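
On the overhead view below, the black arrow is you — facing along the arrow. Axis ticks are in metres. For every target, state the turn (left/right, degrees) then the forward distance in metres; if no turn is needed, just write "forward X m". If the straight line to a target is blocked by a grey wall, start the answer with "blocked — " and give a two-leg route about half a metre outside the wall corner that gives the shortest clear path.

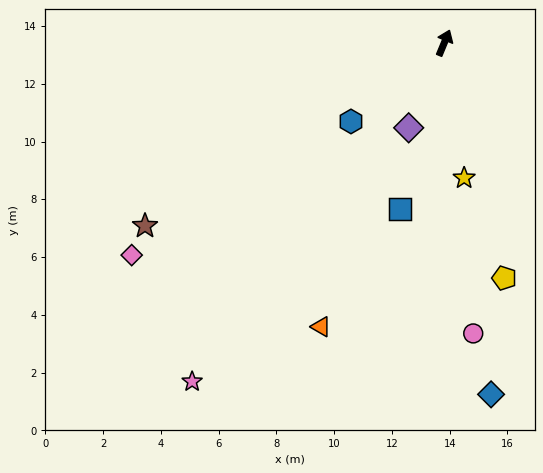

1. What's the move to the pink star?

turn left 166°, forward 14.6 m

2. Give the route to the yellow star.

turn right 149°, forward 4.7 m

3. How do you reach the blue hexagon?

turn left 153°, forward 4.2 m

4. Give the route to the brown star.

turn left 144°, forward 12.2 m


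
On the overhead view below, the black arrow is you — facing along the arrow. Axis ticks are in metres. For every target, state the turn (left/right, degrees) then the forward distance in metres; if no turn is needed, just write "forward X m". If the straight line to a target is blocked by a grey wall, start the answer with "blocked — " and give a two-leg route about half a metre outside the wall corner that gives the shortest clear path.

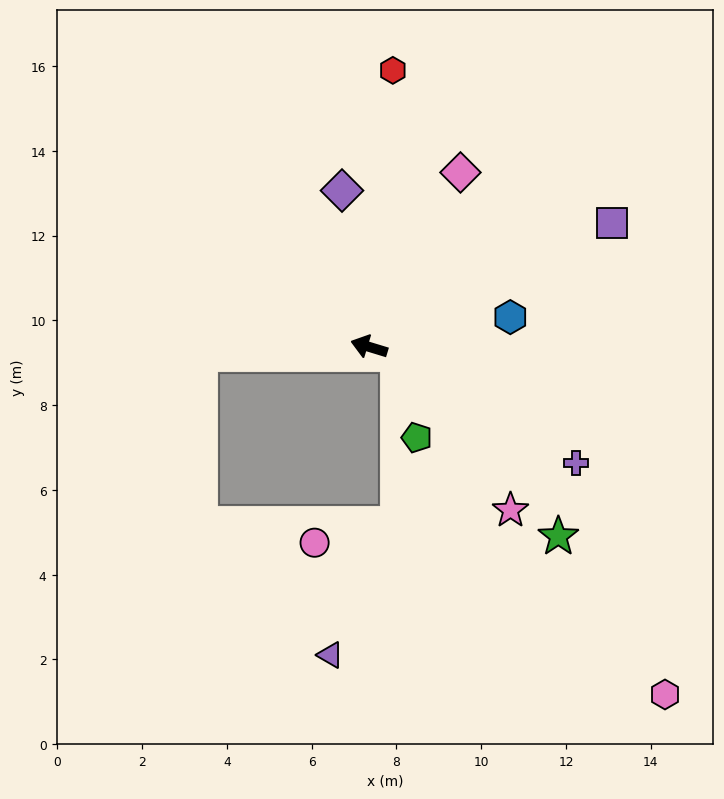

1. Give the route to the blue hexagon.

turn right 151°, forward 3.4 m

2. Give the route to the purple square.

turn right 136°, forward 6.4 m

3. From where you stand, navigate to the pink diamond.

turn right 101°, forward 4.6 m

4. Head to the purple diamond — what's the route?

turn right 63°, forward 3.7 m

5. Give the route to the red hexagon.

turn right 78°, forward 6.5 m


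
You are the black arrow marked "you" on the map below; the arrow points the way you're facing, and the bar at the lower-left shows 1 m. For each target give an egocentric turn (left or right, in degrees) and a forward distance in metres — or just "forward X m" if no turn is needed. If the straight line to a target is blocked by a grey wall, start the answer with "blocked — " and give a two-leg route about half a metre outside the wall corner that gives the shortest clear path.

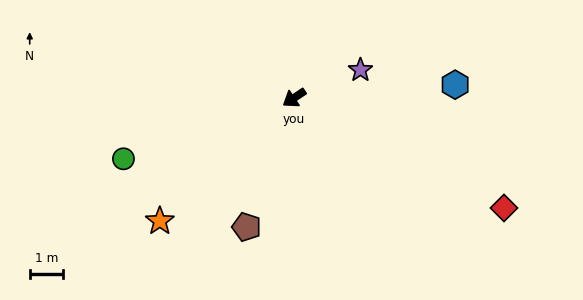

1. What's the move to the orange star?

turn left 9°, forward 5.5 m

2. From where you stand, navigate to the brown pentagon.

turn left 36°, forward 4.1 m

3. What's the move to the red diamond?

turn left 118°, forward 7.1 m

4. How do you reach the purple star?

turn left 169°, forward 2.2 m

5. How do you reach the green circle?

turn right 14°, forward 5.4 m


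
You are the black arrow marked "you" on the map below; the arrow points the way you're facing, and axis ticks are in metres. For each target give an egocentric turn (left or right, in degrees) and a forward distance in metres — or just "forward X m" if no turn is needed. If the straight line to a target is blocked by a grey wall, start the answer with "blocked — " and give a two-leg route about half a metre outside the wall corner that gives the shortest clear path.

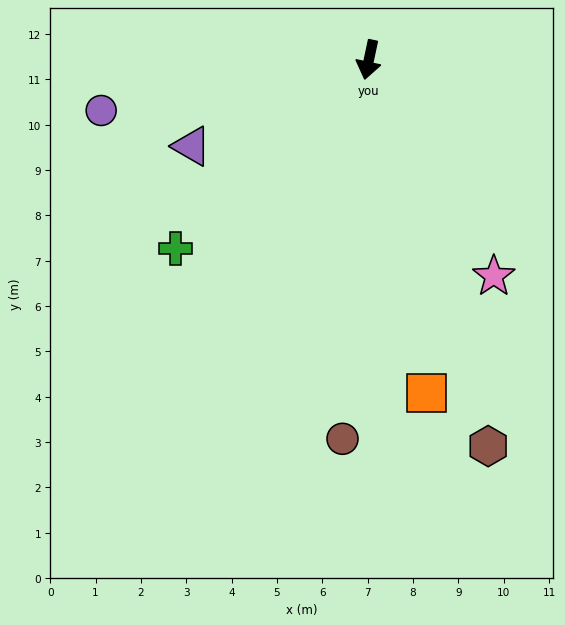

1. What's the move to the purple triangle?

turn right 52°, forward 4.3 m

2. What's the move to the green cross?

turn right 34°, forward 6.0 m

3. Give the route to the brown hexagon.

turn left 29°, forward 8.9 m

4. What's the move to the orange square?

turn left 22°, forward 7.5 m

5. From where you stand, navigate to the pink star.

turn left 42°, forward 5.5 m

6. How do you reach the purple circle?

turn right 67°, forward 6.0 m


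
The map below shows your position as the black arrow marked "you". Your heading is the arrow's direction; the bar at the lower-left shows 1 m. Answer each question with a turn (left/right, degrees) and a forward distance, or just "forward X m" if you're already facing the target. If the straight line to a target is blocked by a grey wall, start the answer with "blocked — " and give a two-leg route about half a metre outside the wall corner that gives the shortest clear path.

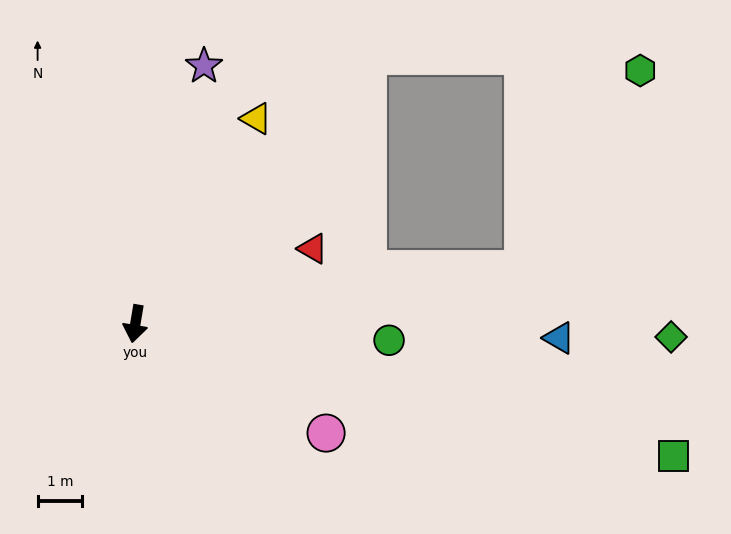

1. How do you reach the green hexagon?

blocked — turn left 108°, forward 8.8 m, then turn left 51°, forward 5.2 m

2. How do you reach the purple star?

turn left 175°, forward 6.0 m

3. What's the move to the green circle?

turn left 96°, forward 5.7 m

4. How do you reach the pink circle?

turn left 70°, forward 5.0 m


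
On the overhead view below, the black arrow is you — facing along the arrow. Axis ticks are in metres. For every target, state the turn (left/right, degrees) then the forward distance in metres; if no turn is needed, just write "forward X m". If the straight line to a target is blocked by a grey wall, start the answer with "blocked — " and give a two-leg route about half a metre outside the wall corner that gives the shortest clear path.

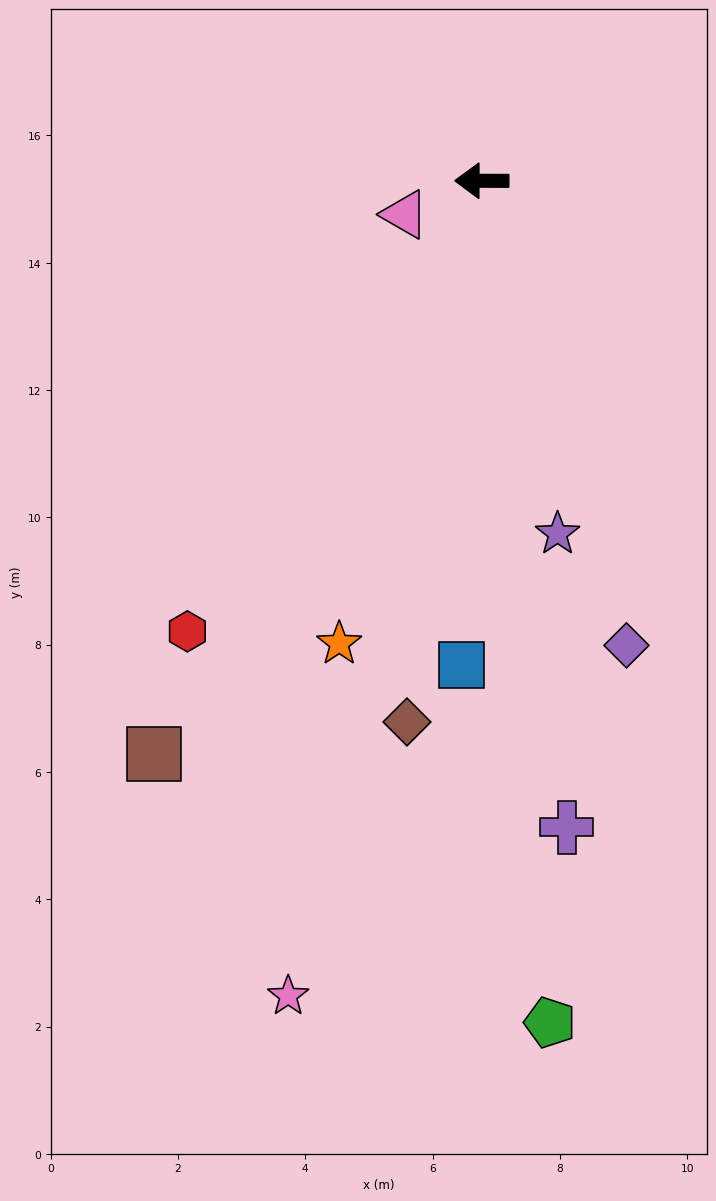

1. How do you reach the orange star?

turn left 73°, forward 7.6 m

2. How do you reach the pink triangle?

turn left 24°, forward 1.3 m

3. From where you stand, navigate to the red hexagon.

turn left 57°, forward 8.5 m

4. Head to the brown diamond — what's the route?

turn left 82°, forward 8.6 m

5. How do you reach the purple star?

turn left 102°, forward 5.7 m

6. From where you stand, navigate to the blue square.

turn left 88°, forward 7.6 m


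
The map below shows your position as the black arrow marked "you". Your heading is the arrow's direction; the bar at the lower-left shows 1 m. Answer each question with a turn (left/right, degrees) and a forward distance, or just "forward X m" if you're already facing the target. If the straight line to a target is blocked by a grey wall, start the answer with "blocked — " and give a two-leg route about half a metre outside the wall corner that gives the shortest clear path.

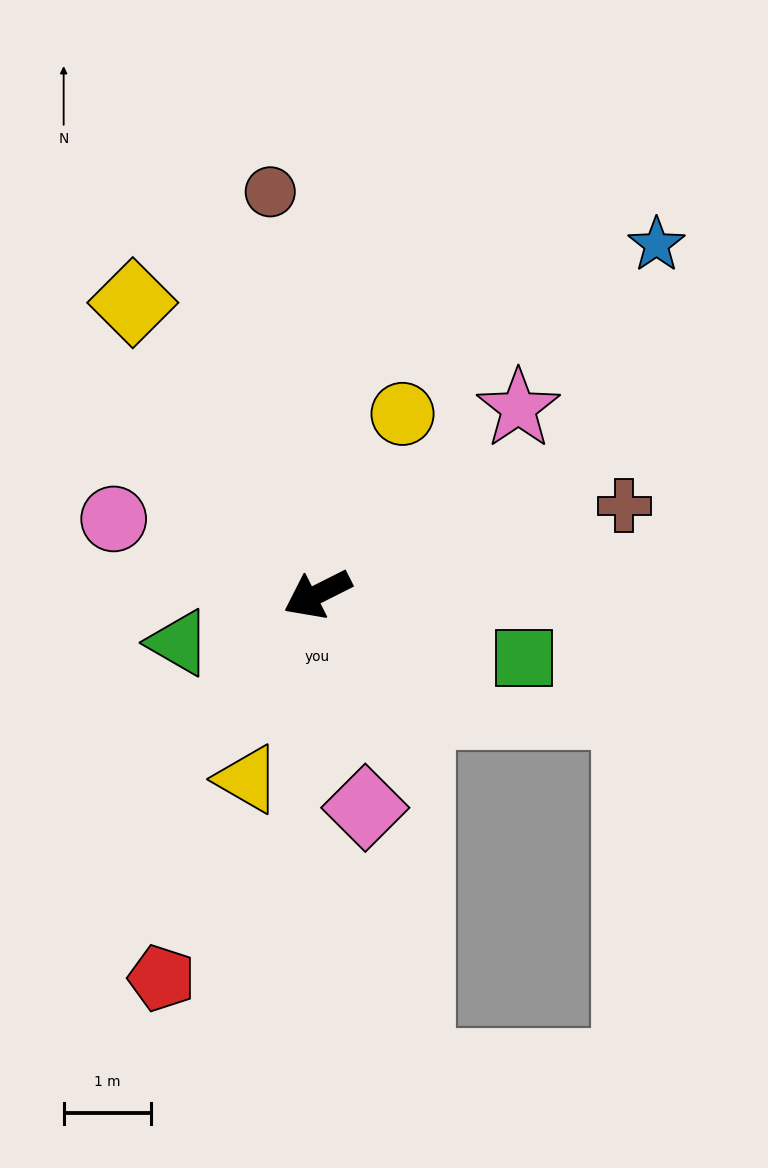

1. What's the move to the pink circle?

turn right 47°, forward 2.5 m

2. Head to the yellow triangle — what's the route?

turn left 43°, forward 2.3 m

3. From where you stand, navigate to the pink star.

turn right 164°, forward 3.1 m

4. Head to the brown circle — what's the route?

turn right 110°, forward 4.6 m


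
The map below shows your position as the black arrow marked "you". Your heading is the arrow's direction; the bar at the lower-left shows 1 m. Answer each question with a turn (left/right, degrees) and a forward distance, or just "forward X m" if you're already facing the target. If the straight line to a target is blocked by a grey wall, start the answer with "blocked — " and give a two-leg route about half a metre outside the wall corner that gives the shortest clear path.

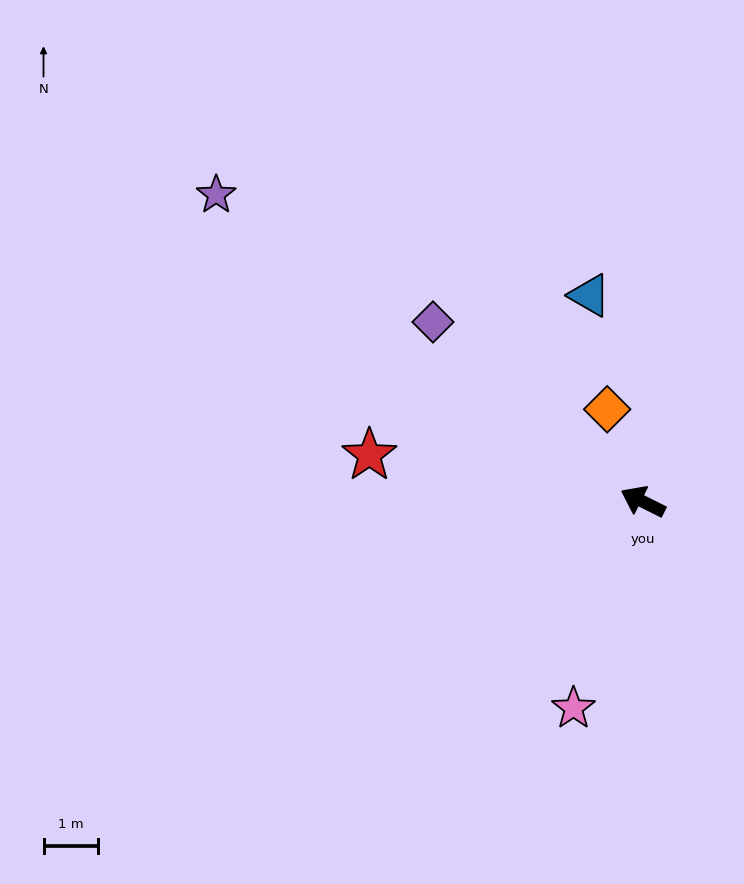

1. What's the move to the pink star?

turn left 98°, forward 4.0 m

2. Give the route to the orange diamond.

turn right 42°, forward 1.8 m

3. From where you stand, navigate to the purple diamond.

turn right 14°, forward 5.0 m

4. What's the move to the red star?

turn left 17°, forward 5.1 m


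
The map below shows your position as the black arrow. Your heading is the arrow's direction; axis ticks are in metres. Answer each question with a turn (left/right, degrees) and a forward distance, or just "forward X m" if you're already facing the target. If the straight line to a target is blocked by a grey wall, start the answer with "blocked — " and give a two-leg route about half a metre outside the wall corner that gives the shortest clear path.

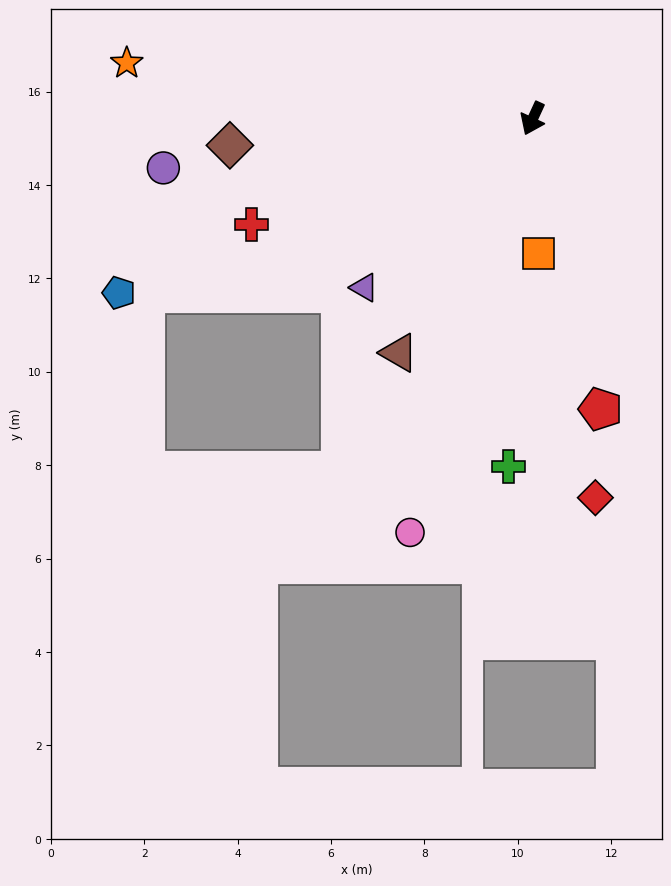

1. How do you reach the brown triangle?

turn right 5°, forward 5.8 m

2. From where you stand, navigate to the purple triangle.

turn right 20°, forward 5.1 m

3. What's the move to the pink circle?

turn left 8°, forward 9.2 m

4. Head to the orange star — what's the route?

turn right 73°, forward 8.8 m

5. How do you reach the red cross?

turn right 45°, forward 6.4 m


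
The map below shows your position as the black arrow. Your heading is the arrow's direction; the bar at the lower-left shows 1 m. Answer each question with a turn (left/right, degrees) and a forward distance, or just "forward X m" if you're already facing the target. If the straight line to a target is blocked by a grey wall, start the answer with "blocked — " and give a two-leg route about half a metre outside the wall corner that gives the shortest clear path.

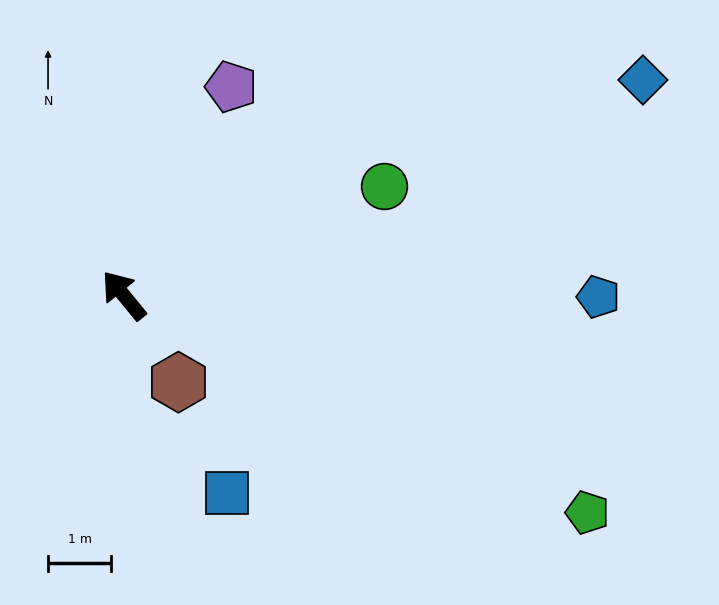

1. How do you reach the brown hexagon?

turn left 173°, forward 1.6 m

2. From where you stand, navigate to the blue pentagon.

turn right 129°, forward 7.5 m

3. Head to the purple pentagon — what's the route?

turn right 67°, forward 3.7 m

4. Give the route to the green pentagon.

turn right 154°, forward 8.1 m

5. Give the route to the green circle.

turn right 107°, forward 4.5 m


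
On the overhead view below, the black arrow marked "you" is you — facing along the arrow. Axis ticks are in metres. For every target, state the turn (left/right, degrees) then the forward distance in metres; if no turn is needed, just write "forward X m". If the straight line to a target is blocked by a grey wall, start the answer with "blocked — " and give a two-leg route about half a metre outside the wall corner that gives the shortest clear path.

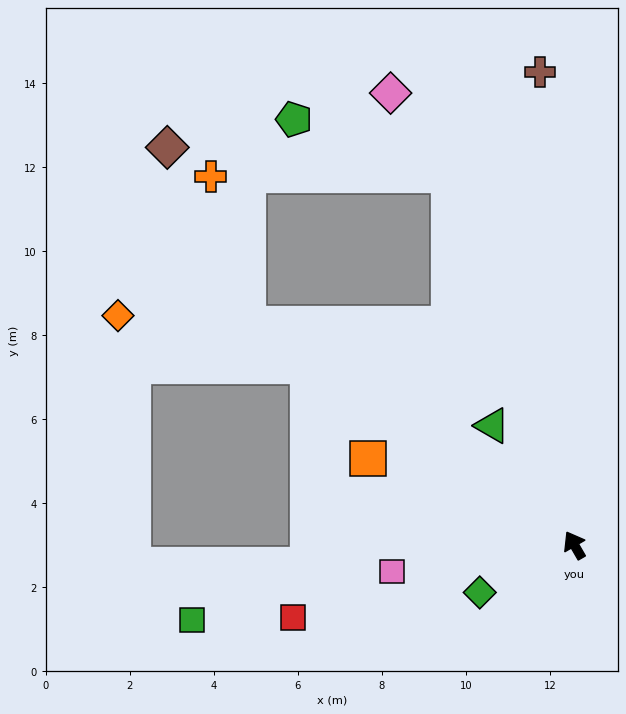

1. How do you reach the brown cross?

turn right 26°, forward 11.3 m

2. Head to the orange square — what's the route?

turn left 37°, forward 5.3 m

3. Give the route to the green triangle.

turn left 4°, forward 3.5 m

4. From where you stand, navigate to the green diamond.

turn left 86°, forward 2.5 m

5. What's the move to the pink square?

turn left 68°, forward 4.4 m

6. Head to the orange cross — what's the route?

blocked — turn left 26°, forward 9.4 m, then turn right 42°, forward 3.6 m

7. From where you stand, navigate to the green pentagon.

blocked — turn right 11°, forward 9.3 m, then turn left 51°, forward 3.9 m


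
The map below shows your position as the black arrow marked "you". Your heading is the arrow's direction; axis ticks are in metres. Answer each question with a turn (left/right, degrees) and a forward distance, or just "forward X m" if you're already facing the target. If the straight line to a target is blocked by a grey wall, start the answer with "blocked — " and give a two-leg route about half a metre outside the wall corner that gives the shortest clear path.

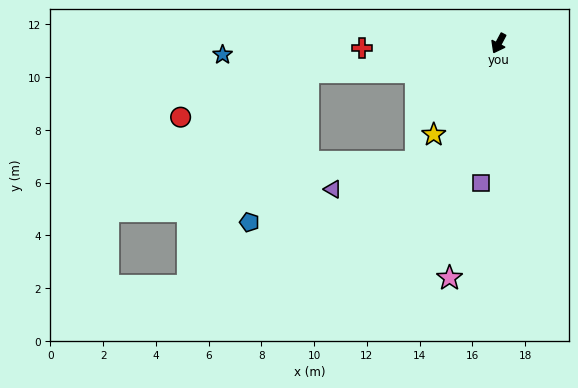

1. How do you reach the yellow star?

turn right 7°, forward 4.2 m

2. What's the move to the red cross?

turn right 60°, forward 5.2 m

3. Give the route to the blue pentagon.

blocked — turn right 53°, forward 7.3 m, then turn left 60°, forward 6.1 m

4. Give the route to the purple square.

turn left 21°, forward 5.4 m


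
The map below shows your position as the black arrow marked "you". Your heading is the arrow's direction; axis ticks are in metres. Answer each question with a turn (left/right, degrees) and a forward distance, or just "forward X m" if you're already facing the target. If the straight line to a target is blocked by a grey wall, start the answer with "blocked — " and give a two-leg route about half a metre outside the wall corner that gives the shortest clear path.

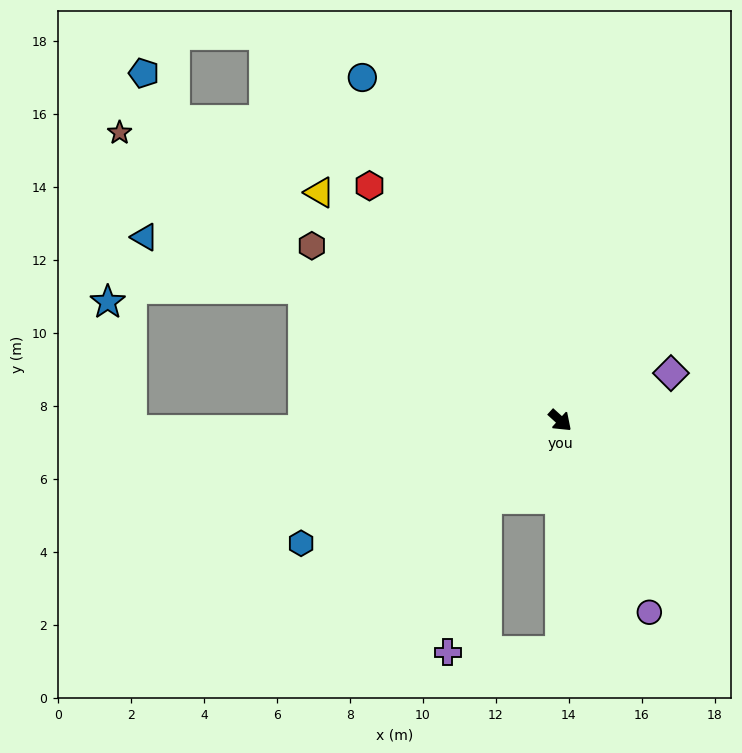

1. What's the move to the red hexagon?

turn left 171°, forward 8.3 m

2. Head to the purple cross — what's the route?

blocked — turn right 91°, forward 2.9 m, then turn left 29°, forward 4.3 m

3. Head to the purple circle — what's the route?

turn right 23°, forward 5.8 m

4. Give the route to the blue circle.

turn left 162°, forward 10.9 m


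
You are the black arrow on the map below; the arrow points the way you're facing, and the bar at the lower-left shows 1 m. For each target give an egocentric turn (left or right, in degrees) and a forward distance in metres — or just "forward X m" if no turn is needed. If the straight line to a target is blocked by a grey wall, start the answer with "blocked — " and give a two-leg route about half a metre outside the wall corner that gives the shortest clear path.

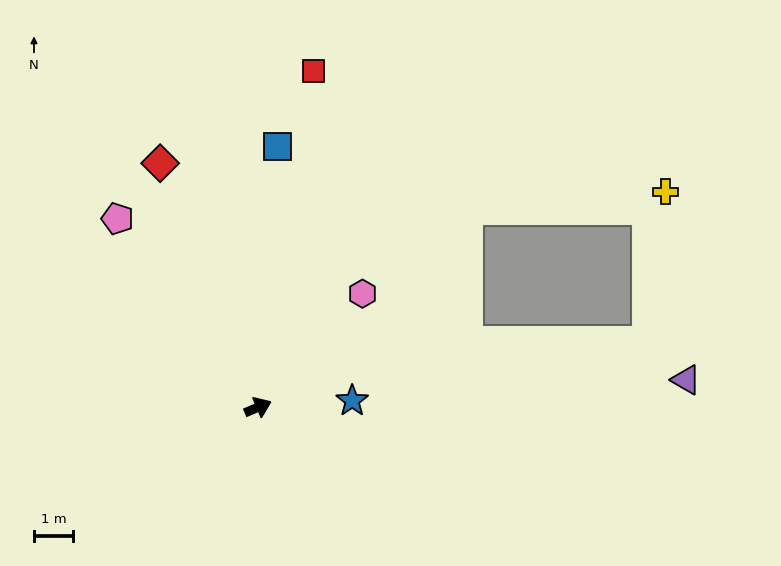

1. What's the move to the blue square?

turn left 63°, forward 6.7 m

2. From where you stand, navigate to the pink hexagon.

turn left 24°, forward 4.0 m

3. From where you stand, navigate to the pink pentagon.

turn left 104°, forward 6.0 m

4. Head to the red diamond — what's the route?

turn left 89°, forward 6.7 m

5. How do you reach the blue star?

turn right 19°, forward 2.4 m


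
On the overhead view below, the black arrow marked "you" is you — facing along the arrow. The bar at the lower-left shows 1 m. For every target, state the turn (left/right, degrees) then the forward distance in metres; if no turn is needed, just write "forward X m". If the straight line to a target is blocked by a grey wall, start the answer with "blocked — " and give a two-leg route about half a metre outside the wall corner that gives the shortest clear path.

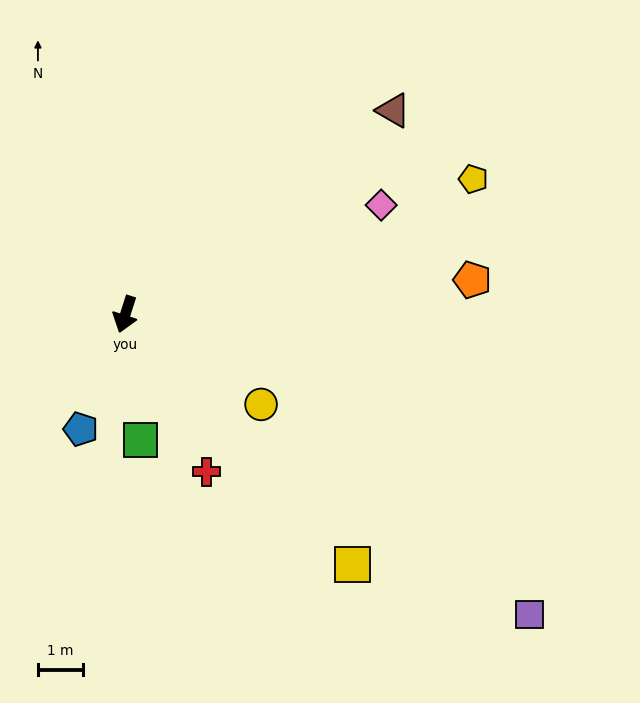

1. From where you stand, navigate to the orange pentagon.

turn left 113°, forward 7.8 m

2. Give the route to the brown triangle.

turn left 145°, forward 7.5 m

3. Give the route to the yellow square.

turn left 60°, forward 7.5 m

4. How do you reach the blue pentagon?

turn right 3°, forward 2.7 m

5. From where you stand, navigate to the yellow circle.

turn left 74°, forward 3.6 m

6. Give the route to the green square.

turn left 25°, forward 2.8 m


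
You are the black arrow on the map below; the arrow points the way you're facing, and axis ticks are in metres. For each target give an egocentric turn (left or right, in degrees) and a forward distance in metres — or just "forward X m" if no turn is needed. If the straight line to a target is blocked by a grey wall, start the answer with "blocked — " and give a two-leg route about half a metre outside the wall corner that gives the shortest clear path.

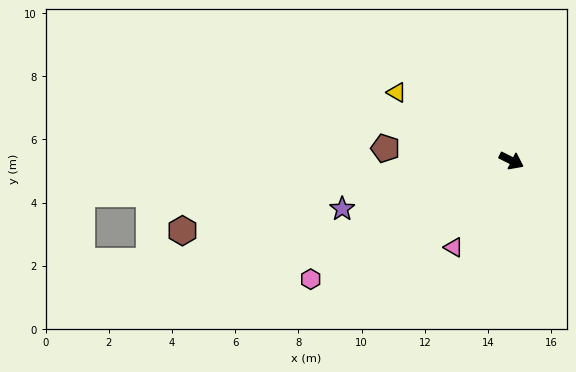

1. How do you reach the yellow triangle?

turn left 176°, forward 4.2 m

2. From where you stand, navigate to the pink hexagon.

turn right 123°, forward 7.4 m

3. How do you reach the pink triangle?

turn right 97°, forward 3.3 m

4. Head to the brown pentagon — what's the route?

turn right 159°, forward 4.0 m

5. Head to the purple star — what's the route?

turn right 138°, forward 5.6 m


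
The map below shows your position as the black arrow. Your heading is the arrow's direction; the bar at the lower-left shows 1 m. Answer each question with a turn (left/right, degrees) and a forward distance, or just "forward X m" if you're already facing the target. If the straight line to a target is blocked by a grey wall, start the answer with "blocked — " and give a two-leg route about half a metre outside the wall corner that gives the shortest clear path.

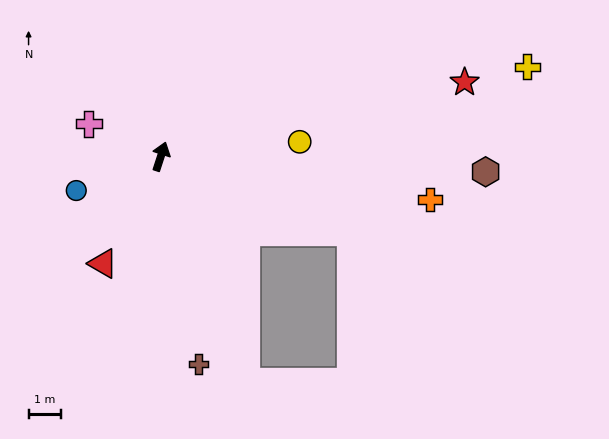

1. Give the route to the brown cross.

turn right 152°, forward 6.4 m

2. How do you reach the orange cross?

turn right 81°, forward 8.3 m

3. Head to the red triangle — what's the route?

turn left 170°, forward 3.7 m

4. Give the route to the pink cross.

turn left 84°, forward 2.4 m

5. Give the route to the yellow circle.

turn right 66°, forward 4.3 m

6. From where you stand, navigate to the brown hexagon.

turn right 75°, forward 9.9 m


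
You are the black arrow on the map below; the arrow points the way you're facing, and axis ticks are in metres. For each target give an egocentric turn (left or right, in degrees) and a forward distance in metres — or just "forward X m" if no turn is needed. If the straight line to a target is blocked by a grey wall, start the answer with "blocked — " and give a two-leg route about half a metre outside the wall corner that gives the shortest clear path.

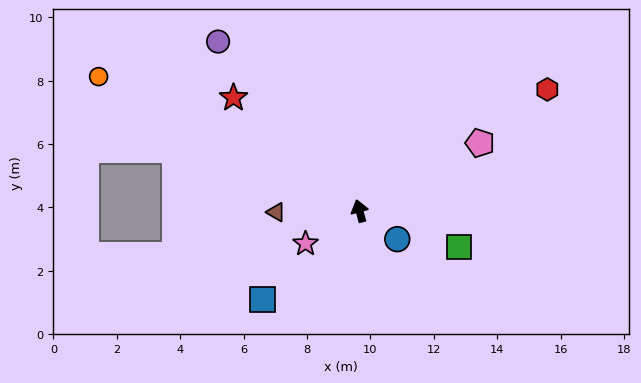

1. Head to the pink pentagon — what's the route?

turn right 76°, forward 4.4 m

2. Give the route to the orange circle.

turn left 48°, forward 9.3 m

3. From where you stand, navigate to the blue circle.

turn right 142°, forward 1.5 m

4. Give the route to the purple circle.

turn left 25°, forward 7.0 m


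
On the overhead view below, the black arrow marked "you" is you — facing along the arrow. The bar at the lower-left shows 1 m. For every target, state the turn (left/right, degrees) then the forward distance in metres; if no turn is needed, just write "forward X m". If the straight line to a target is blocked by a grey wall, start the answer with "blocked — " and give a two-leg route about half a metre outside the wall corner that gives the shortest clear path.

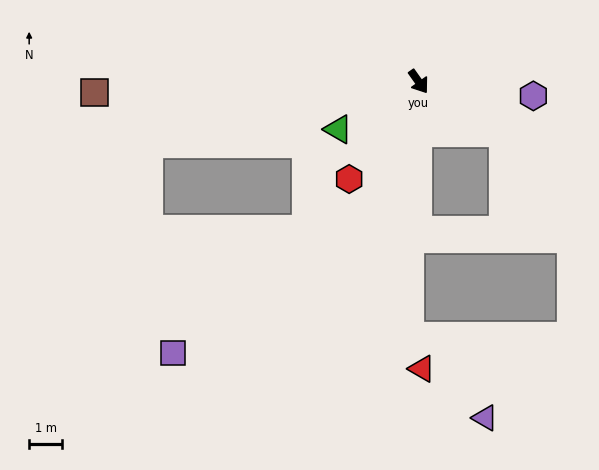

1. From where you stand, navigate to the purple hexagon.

turn left 48°, forward 3.5 m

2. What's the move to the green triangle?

turn right 95°, forward 2.8 m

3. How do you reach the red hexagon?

turn right 71°, forward 3.6 m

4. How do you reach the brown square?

turn right 123°, forward 9.8 m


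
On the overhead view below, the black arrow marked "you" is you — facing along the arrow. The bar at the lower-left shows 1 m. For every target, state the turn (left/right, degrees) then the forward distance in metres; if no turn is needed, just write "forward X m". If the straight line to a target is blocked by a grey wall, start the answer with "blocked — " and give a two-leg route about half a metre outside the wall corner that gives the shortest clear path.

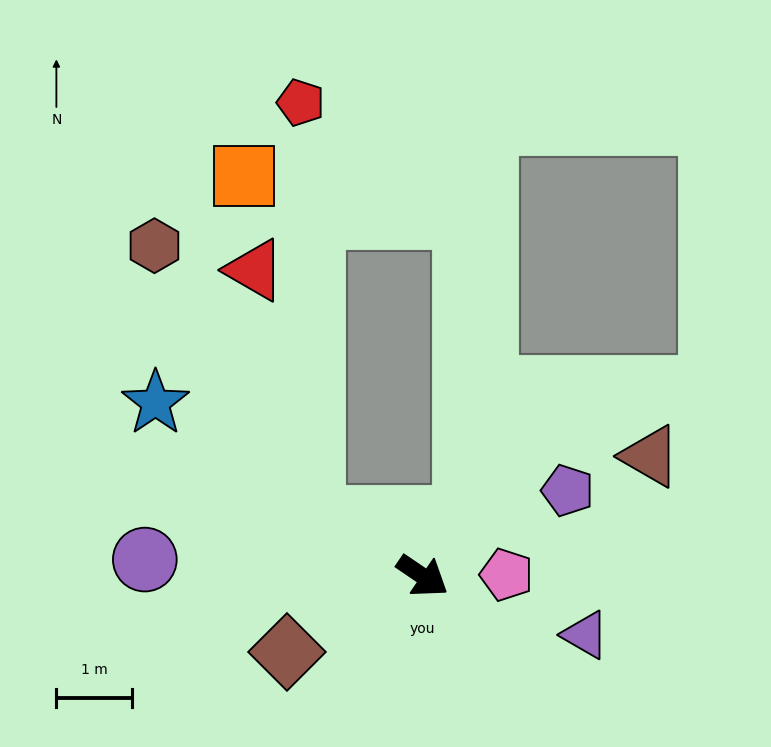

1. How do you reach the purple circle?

turn right 149°, forward 3.7 m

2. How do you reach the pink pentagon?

turn left 35°, forward 1.1 m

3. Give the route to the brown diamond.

turn right 117°, forward 2.1 m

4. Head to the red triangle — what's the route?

blocked — turn right 174°, forward 1.6 m, then turn right 49°, forward 3.4 m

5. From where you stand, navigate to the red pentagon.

blocked — turn right 174°, forward 1.6 m, then turn right 60°, forward 5.5 m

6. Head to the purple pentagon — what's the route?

turn left 65°, forward 2.2 m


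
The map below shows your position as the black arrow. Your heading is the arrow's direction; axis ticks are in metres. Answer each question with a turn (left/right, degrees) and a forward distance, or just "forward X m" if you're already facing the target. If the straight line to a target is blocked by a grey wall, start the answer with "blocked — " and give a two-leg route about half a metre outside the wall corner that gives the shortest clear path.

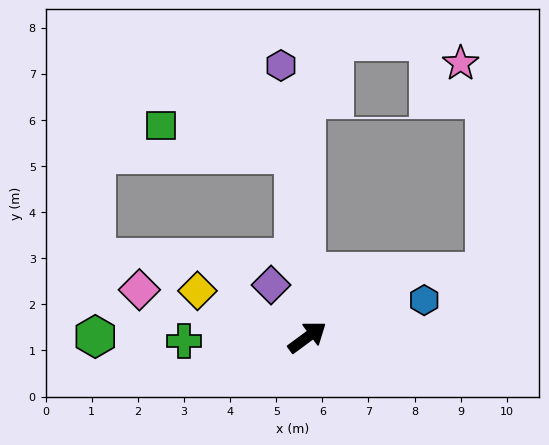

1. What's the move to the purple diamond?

turn left 88°, forward 1.4 m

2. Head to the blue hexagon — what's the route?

turn right 19°, forward 2.7 m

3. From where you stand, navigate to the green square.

blocked — turn left 58°, forward 4.0 m, then turn left 73°, forward 3.0 m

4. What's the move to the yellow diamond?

turn left 121°, forward 2.6 m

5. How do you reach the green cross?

turn left 145°, forward 2.7 m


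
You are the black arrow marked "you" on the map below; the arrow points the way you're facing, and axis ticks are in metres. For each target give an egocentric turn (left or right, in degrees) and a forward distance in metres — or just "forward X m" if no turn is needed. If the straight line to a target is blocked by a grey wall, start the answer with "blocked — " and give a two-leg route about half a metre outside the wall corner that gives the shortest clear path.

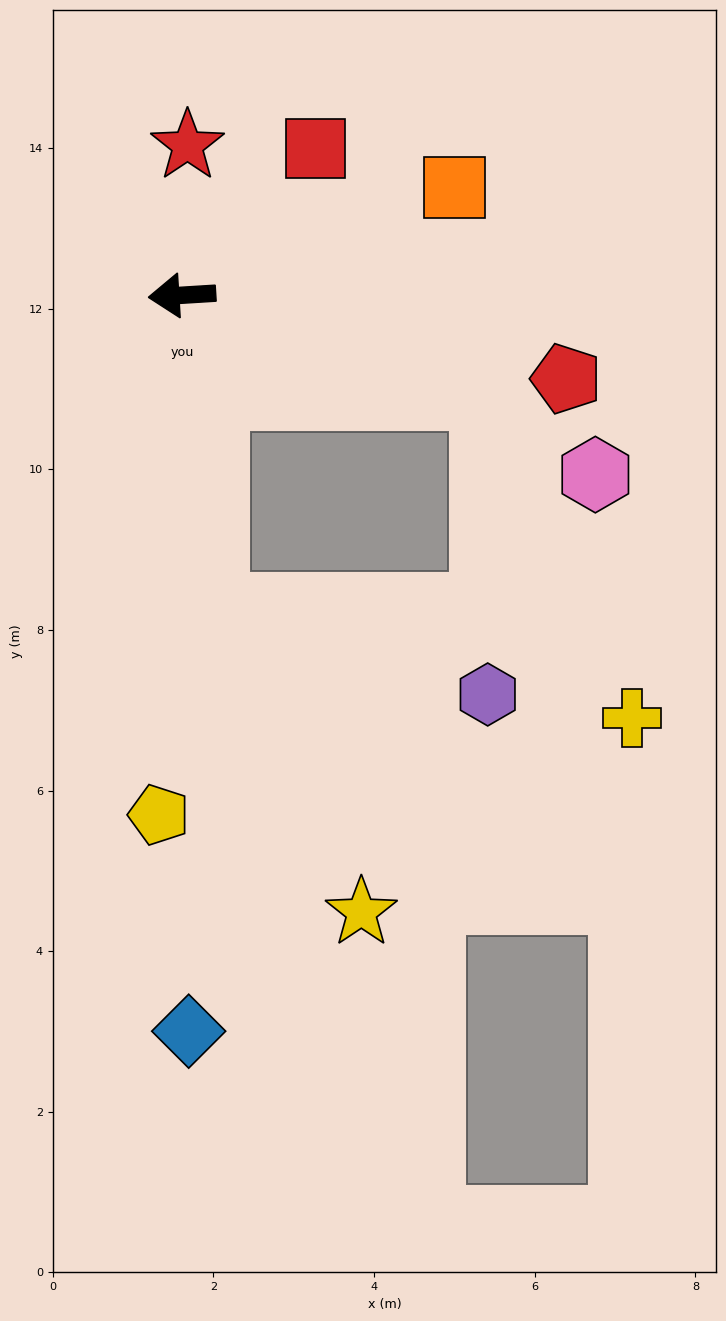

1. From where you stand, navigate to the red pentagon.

turn left 164°, forward 4.9 m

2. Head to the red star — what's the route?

turn right 96°, forward 1.9 m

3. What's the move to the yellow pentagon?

turn left 84°, forward 6.5 m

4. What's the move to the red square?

turn right 136°, forward 2.5 m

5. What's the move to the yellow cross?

blocked — turn left 158°, forward 4.0 m, then turn right 47°, forward 4.4 m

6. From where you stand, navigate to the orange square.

turn right 162°, forward 3.6 m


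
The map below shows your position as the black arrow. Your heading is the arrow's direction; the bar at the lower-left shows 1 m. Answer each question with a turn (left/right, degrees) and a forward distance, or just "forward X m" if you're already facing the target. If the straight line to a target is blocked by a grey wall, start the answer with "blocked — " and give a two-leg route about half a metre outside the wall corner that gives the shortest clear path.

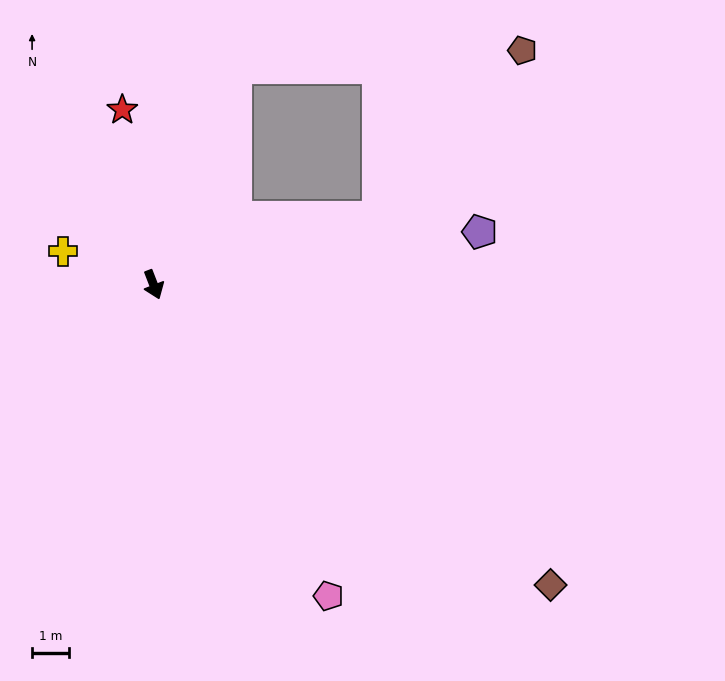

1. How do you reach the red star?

turn left 169°, forward 4.8 m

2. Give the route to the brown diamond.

turn left 32°, forward 13.4 m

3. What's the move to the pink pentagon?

turn left 8°, forward 9.6 m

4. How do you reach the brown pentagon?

blocked — turn left 86°, forward 6.3 m, then turn left 32°, forward 5.9 m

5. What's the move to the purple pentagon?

turn left 78°, forward 8.9 m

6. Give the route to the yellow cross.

turn right 131°, forward 2.6 m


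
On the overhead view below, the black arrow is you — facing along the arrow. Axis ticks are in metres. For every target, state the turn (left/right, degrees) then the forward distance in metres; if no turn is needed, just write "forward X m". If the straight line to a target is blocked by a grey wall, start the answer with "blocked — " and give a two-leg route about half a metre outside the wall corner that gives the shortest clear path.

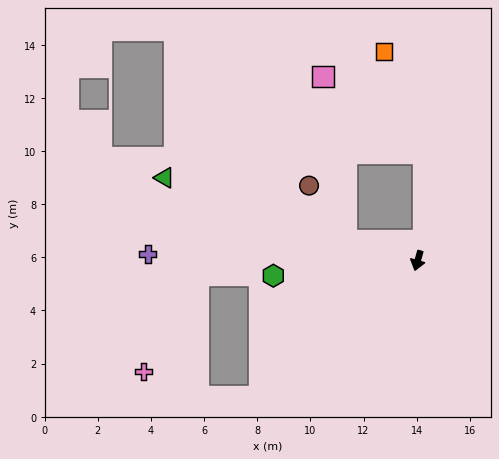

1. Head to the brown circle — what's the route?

blocked — turn right 90°, forward 2.8 m, then turn right 40°, forward 2.5 m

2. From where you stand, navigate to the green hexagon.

turn right 68°, forward 5.5 m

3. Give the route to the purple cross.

turn right 76°, forward 10.2 m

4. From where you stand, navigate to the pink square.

blocked — turn right 90°, forward 2.8 m, then turn right 66°, forward 6.2 m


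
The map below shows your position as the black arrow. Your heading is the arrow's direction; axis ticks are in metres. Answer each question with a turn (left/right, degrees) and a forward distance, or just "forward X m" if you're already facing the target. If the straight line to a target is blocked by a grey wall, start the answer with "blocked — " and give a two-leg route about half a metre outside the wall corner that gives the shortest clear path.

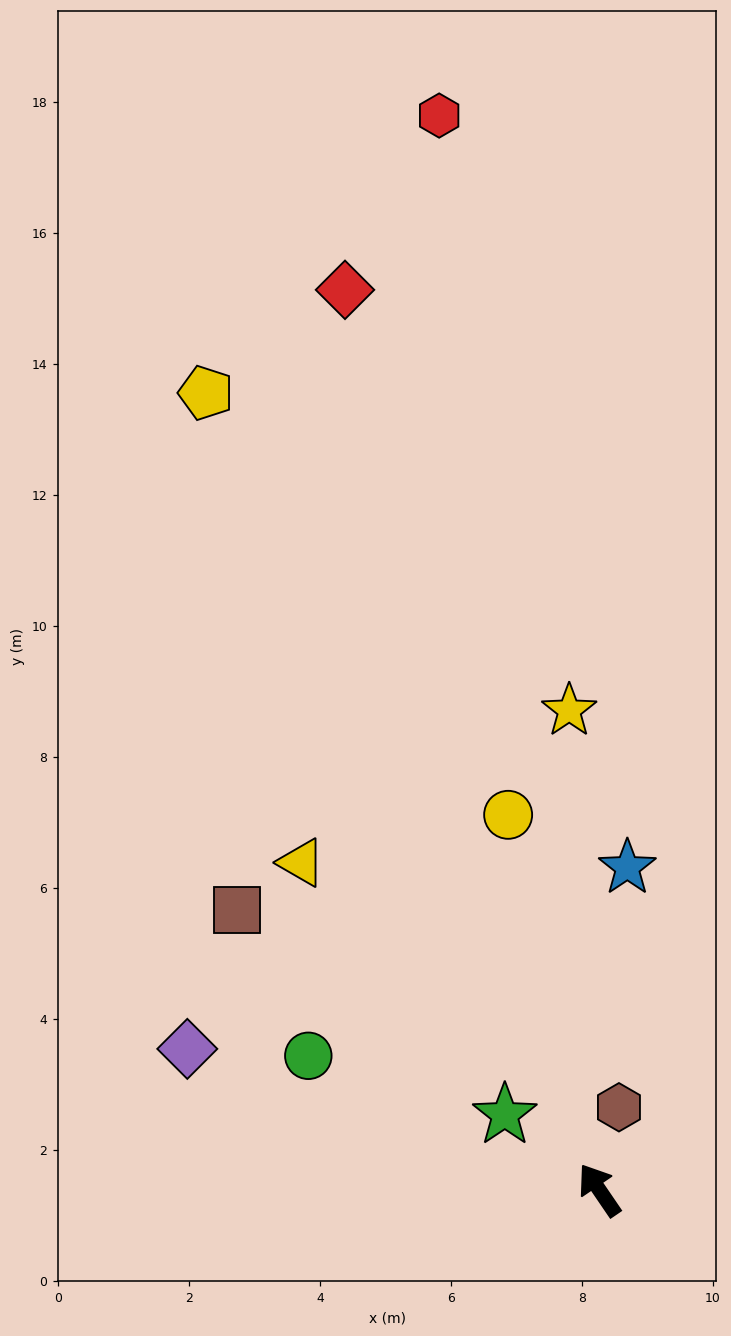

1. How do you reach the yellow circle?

turn right 21°, forward 5.9 m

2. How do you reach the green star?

turn left 17°, forward 1.8 m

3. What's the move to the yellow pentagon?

turn right 8°, forward 13.6 m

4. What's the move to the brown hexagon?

turn right 48°, forward 1.3 m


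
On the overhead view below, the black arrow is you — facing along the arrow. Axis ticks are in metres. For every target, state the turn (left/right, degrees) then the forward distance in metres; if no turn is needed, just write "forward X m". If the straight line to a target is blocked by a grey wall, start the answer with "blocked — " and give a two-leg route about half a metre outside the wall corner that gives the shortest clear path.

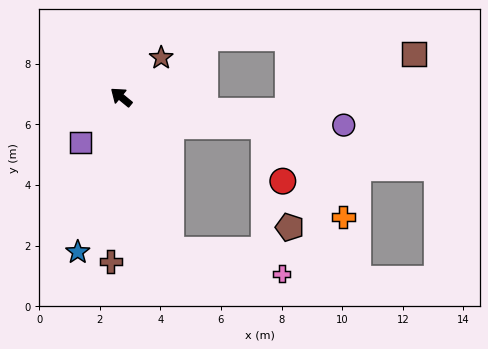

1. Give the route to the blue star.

turn left 114°, forward 5.3 m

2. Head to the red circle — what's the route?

blocked — turn right 152°, forward 4.8 m, then turn right 59°, forward 1.9 m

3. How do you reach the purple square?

turn left 88°, forward 2.0 m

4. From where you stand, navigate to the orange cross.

blocked — turn right 152°, forward 4.8 m, then turn right 37°, forward 4.0 m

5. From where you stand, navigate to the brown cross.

turn left 126°, forward 5.4 m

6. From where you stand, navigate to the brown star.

turn right 96°, forward 1.9 m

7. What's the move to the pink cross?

blocked — turn left 148°, forward 5.3 m, then turn left 59°, forward 3.7 m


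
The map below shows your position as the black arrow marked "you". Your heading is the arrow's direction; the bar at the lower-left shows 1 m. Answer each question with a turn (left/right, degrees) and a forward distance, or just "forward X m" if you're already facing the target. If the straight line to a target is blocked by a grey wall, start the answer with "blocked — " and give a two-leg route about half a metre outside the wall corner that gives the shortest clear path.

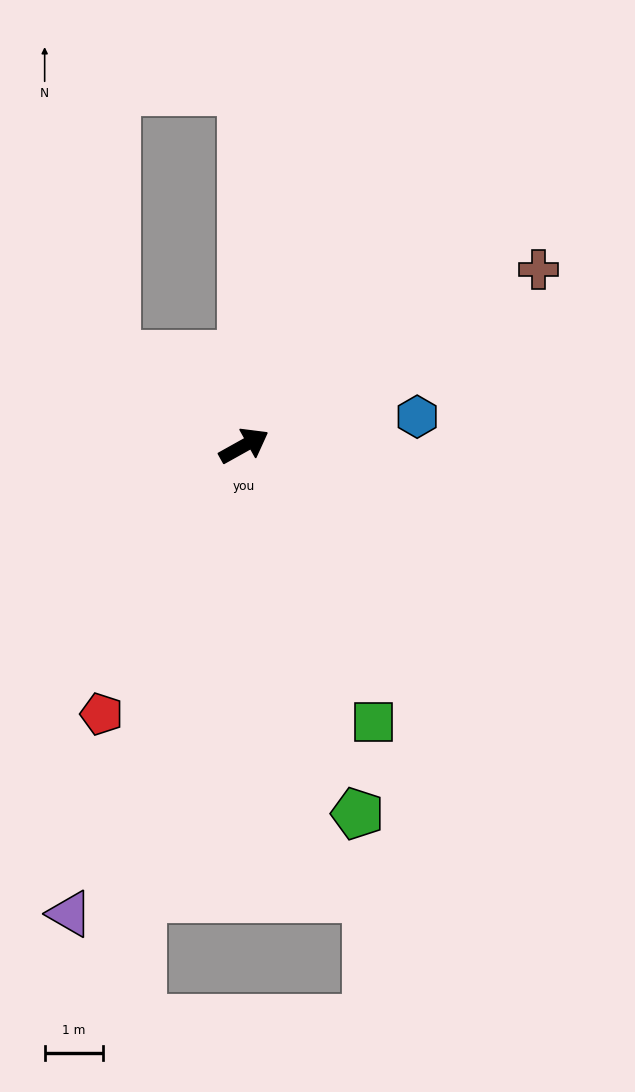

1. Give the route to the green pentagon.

turn right 102°, forward 6.6 m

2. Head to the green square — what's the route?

turn right 94°, forward 5.2 m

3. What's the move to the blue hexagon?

turn right 20°, forward 3.0 m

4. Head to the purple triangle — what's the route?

turn right 140°, forward 8.6 m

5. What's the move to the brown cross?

forward 5.9 m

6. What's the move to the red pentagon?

turn right 147°, forward 5.2 m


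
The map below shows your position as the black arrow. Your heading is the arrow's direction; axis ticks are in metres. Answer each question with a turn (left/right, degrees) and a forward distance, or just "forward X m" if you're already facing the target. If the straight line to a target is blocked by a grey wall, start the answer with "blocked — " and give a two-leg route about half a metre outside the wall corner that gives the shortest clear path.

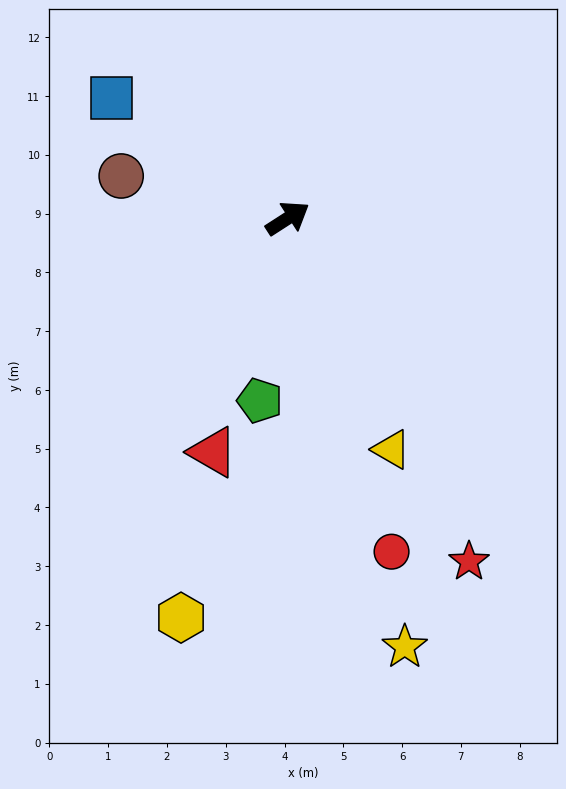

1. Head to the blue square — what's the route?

turn left 113°, forward 3.6 m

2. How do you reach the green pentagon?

turn right 131°, forward 3.1 m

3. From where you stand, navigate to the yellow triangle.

turn right 99°, forward 4.3 m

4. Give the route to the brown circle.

turn left 133°, forward 2.9 m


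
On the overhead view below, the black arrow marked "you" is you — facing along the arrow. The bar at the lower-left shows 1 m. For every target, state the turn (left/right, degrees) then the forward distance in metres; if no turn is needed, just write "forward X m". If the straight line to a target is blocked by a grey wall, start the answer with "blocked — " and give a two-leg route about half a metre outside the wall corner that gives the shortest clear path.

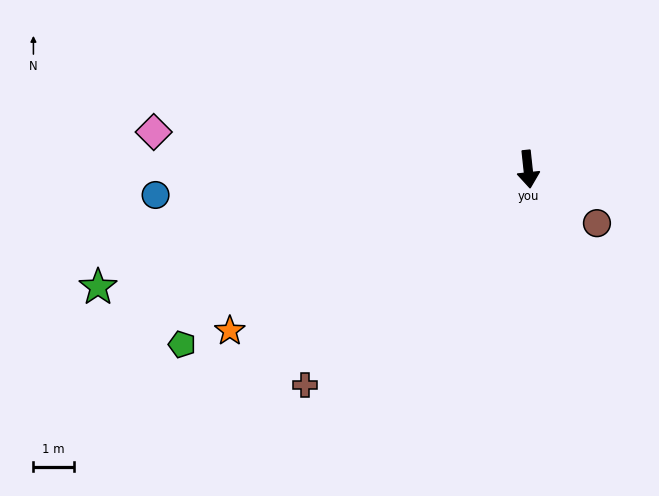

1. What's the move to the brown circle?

turn left 46°, forward 2.2 m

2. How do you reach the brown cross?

turn right 52°, forward 7.7 m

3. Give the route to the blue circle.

turn right 92°, forward 9.3 m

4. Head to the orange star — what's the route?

turn right 68°, forward 8.4 m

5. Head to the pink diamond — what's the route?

turn right 102°, forward 9.4 m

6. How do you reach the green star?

turn right 81°, forward 11.1 m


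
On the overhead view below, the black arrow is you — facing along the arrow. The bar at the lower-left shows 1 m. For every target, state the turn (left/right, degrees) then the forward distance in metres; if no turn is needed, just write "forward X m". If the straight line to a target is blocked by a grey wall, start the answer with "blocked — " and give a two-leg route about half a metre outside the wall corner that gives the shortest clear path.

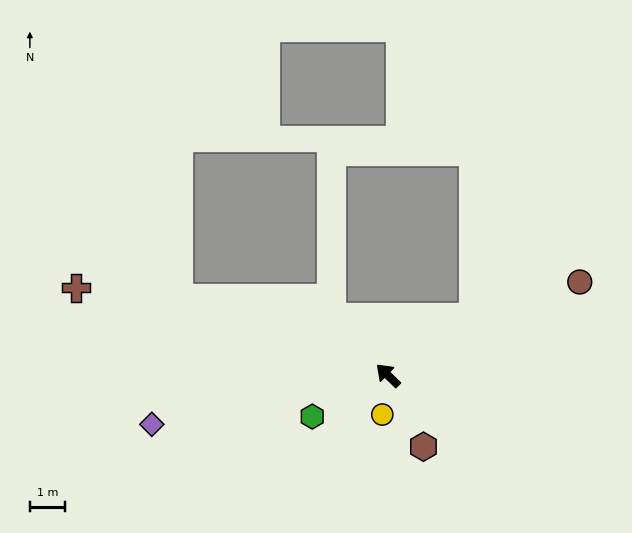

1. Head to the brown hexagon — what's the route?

turn left 161°, forward 2.3 m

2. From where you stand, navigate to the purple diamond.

turn left 56°, forward 6.9 m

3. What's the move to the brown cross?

turn left 28°, forward 9.3 m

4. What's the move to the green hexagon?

turn left 73°, forward 2.5 m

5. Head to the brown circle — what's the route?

turn right 110°, forward 6.1 m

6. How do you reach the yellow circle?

turn left 126°, forward 1.1 m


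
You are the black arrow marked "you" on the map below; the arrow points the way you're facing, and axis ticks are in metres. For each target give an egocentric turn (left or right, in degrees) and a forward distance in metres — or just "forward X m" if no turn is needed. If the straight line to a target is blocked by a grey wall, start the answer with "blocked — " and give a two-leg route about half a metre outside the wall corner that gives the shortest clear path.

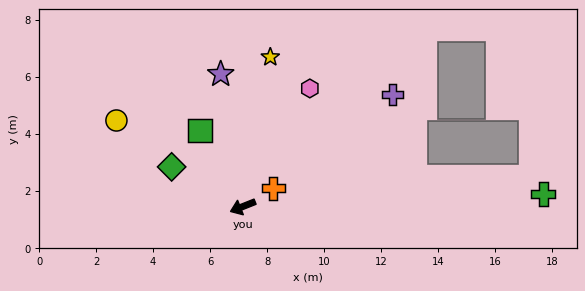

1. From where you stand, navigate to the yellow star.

turn right 122°, forward 5.3 m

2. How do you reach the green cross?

turn left 161°, forward 10.5 m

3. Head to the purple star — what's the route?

turn right 102°, forward 4.7 m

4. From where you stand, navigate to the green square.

turn right 82°, forward 3.1 m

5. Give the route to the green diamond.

turn right 51°, forward 2.9 m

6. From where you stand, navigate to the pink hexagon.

turn right 141°, forward 4.8 m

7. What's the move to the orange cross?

turn right 171°, forward 1.2 m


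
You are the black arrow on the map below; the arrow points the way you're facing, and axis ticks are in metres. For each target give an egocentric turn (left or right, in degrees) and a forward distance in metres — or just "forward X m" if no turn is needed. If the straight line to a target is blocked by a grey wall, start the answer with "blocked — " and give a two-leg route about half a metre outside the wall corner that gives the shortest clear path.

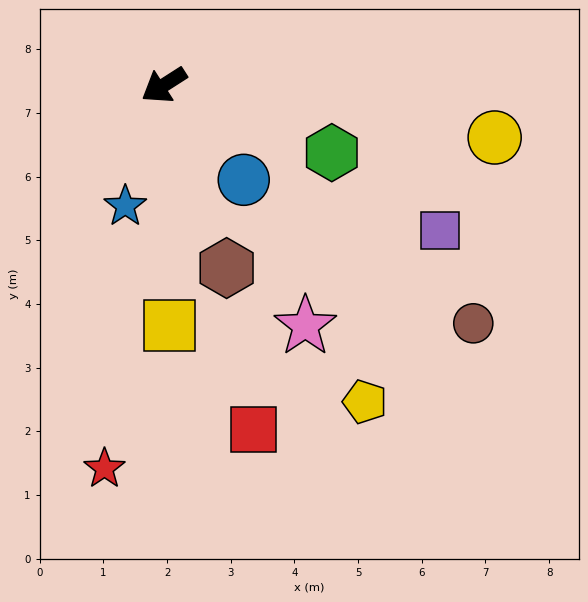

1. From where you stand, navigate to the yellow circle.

turn left 138°, forward 5.3 m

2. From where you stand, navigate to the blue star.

turn left 40°, forward 2.0 m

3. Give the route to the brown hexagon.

turn left 76°, forward 3.0 m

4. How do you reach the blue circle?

turn left 98°, forward 1.9 m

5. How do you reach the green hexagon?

turn left 125°, forward 2.8 m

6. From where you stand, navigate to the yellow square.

turn left 59°, forward 3.8 m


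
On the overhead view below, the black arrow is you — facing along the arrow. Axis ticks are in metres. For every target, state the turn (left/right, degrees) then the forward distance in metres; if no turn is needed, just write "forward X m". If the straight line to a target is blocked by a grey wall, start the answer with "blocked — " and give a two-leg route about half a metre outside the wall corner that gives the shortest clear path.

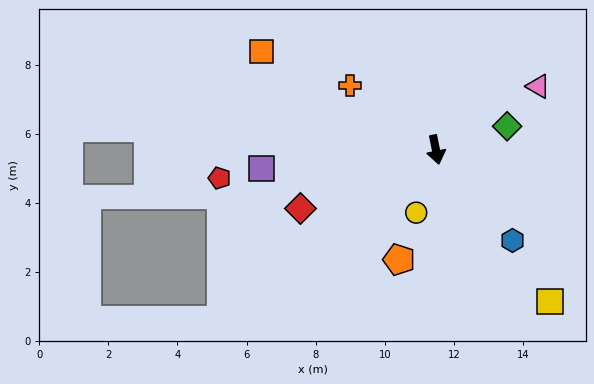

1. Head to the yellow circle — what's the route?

turn right 29°, forward 1.9 m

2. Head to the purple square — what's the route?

turn right 95°, forward 5.1 m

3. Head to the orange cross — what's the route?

turn right 138°, forward 3.1 m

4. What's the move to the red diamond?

turn right 78°, forward 4.3 m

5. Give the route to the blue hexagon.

turn left 29°, forward 3.4 m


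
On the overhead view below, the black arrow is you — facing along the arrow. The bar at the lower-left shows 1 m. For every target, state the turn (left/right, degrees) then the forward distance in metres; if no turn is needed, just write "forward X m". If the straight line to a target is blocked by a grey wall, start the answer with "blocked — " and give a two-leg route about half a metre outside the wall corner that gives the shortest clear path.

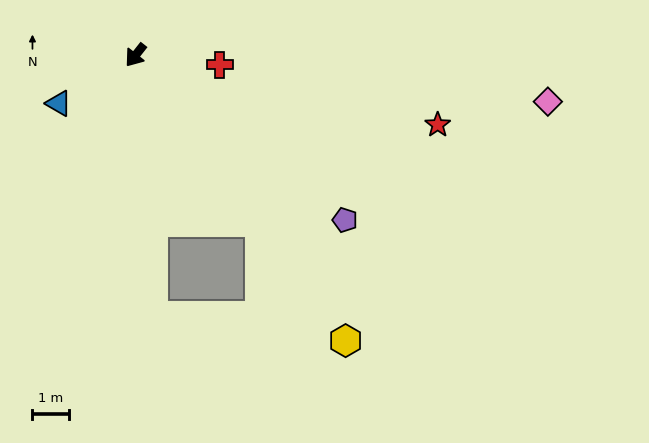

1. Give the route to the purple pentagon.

turn left 90°, forward 7.3 m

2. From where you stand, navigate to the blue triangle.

turn right 20°, forward 2.5 m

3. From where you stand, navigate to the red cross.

turn left 122°, forward 2.3 m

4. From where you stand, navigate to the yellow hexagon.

turn left 75°, forward 9.6 m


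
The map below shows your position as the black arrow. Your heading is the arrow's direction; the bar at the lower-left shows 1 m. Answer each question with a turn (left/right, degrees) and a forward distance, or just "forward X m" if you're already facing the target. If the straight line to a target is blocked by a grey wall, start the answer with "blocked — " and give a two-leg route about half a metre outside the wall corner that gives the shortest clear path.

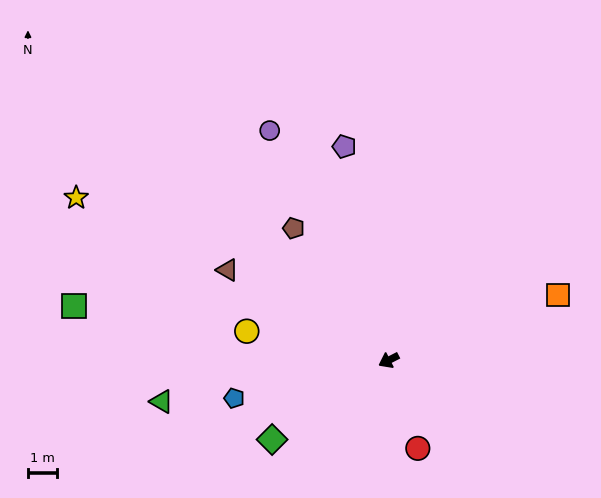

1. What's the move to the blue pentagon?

turn right 13°, forward 5.4 m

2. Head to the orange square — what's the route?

turn left 174°, forward 6.2 m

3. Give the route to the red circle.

turn left 81°, forward 3.2 m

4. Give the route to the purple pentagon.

turn right 105°, forward 7.4 m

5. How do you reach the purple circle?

turn right 90°, forward 8.8 m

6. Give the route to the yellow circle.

turn right 39°, forward 4.9 m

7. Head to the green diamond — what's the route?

turn left 7°, forward 4.8 m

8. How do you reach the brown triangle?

turn right 56°, forward 6.3 m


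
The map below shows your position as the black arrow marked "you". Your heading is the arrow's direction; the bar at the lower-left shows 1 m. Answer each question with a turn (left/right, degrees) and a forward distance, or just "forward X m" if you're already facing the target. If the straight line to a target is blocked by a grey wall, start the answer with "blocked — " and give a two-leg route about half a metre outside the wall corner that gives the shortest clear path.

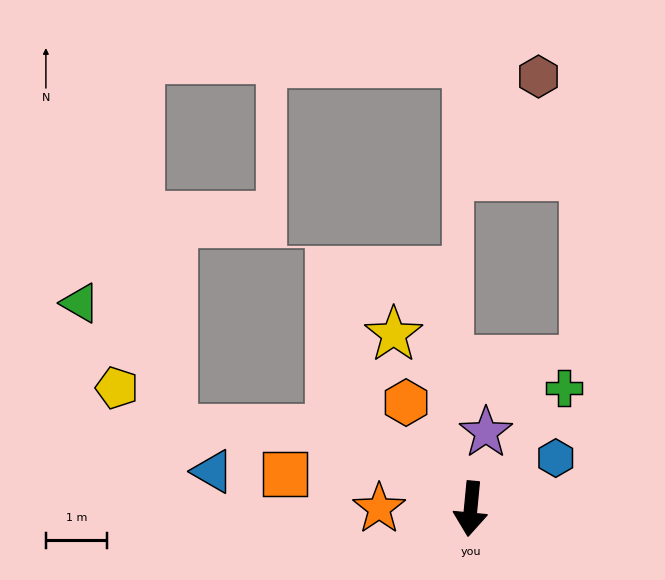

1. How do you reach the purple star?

turn left 174°, forward 1.3 m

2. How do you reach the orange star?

turn right 85°, forward 1.5 m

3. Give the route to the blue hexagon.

turn left 126°, forward 1.6 m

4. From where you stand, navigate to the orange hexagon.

turn right 143°, forward 2.0 m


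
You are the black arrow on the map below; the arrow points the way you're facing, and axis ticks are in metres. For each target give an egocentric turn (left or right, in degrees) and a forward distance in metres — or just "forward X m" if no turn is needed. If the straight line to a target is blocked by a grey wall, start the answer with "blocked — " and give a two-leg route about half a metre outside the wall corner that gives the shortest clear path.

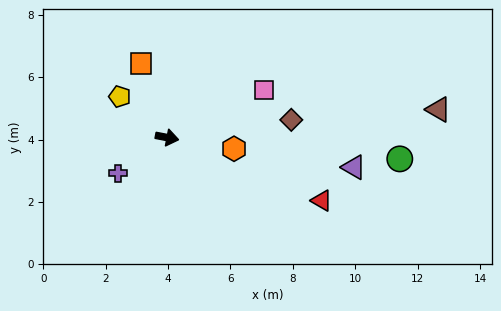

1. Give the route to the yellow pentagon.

turn left 150°, forward 2.0 m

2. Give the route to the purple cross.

turn right 133°, forward 1.9 m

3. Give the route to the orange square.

turn left 120°, forward 2.5 m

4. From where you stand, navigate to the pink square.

turn left 37°, forward 3.5 m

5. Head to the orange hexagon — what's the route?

forward 2.2 m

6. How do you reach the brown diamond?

turn left 19°, forward 4.0 m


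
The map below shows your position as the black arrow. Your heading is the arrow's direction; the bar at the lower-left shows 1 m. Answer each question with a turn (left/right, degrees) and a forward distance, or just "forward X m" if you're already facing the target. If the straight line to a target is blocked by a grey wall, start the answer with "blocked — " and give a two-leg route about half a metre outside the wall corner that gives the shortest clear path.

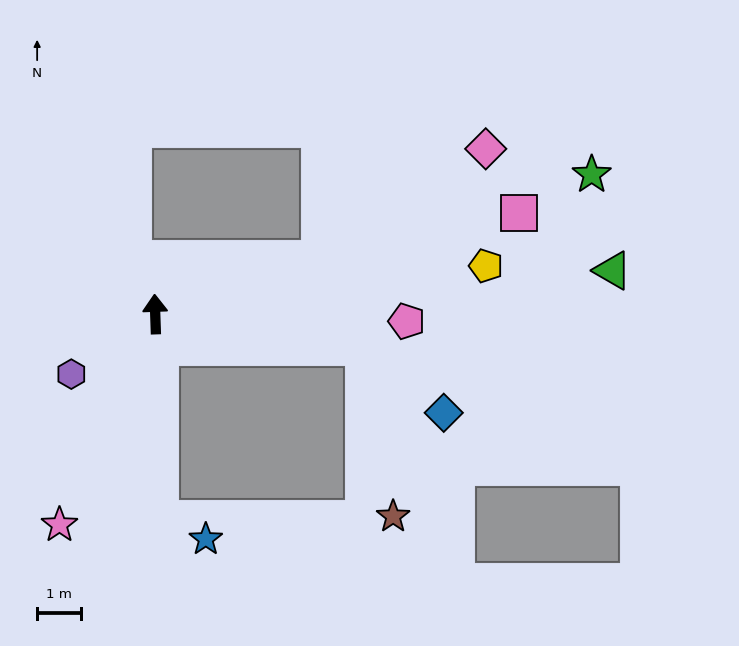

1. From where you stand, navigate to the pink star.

turn left 154°, forward 5.3 m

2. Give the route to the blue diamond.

blocked — turn right 101°, forward 4.8 m, then turn right 30°, forward 2.4 m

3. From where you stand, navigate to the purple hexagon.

turn left 124°, forward 2.4 m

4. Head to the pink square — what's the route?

turn right 76°, forward 8.6 m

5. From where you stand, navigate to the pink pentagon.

turn right 94°, forward 5.7 m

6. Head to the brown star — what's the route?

blocked — turn right 101°, forward 4.8 m, then turn right 71°, forward 3.9 m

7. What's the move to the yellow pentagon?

turn right 84°, forward 7.6 m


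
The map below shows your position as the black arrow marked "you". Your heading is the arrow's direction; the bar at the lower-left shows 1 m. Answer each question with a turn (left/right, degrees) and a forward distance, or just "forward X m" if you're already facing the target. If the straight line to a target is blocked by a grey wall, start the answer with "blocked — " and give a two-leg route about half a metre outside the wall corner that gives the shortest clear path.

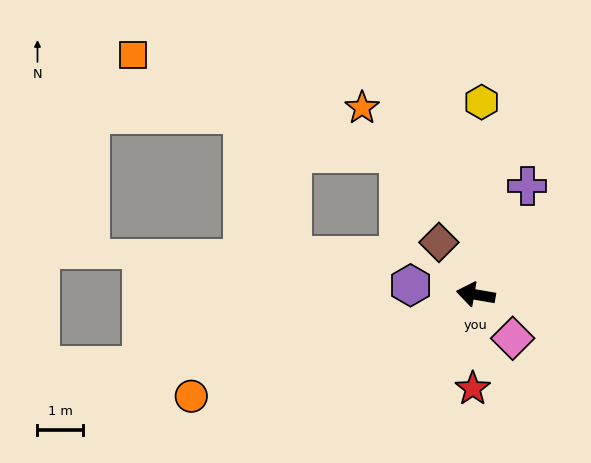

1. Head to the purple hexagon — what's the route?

forward 1.5 m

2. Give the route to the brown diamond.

turn right 45°, forward 1.4 m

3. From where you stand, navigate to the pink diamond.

turn left 140°, forward 1.3 m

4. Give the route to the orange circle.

turn left 29°, forward 6.7 m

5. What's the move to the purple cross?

turn right 106°, forward 2.7 m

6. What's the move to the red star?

turn left 98°, forward 2.1 m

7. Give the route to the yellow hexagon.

turn right 82°, forward 4.3 m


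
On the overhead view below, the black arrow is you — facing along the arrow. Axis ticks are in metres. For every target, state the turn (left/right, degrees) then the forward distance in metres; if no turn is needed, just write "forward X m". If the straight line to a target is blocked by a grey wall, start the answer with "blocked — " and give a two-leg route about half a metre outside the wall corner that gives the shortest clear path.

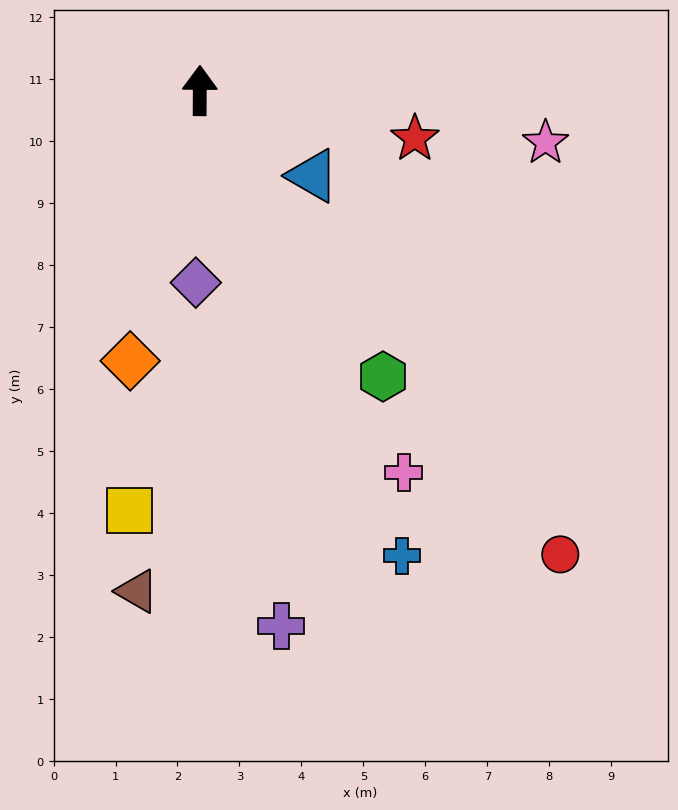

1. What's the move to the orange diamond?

turn left 166°, forward 4.5 m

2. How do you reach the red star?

turn right 102°, forward 3.6 m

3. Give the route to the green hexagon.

turn right 147°, forward 5.5 m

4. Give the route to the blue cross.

turn right 156°, forward 8.2 m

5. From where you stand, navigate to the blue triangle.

turn right 127°, forward 2.3 m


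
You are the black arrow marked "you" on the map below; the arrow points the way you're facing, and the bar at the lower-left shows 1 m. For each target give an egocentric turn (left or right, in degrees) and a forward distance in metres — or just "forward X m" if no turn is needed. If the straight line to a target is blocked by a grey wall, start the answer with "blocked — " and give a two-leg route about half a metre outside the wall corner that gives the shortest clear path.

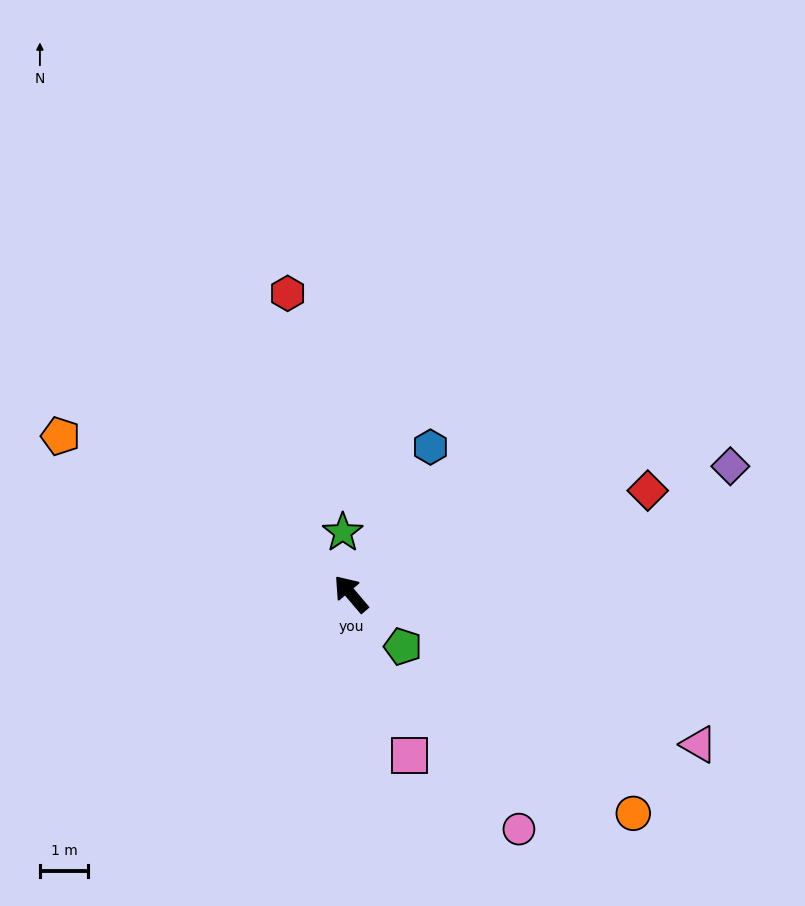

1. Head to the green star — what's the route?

turn right 33°, forward 1.3 m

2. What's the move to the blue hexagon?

turn right 69°, forward 3.5 m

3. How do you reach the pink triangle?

turn right 154°, forward 7.9 m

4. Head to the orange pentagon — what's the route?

turn left 21°, forward 6.9 m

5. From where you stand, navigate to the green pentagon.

turn right 176°, forward 1.5 m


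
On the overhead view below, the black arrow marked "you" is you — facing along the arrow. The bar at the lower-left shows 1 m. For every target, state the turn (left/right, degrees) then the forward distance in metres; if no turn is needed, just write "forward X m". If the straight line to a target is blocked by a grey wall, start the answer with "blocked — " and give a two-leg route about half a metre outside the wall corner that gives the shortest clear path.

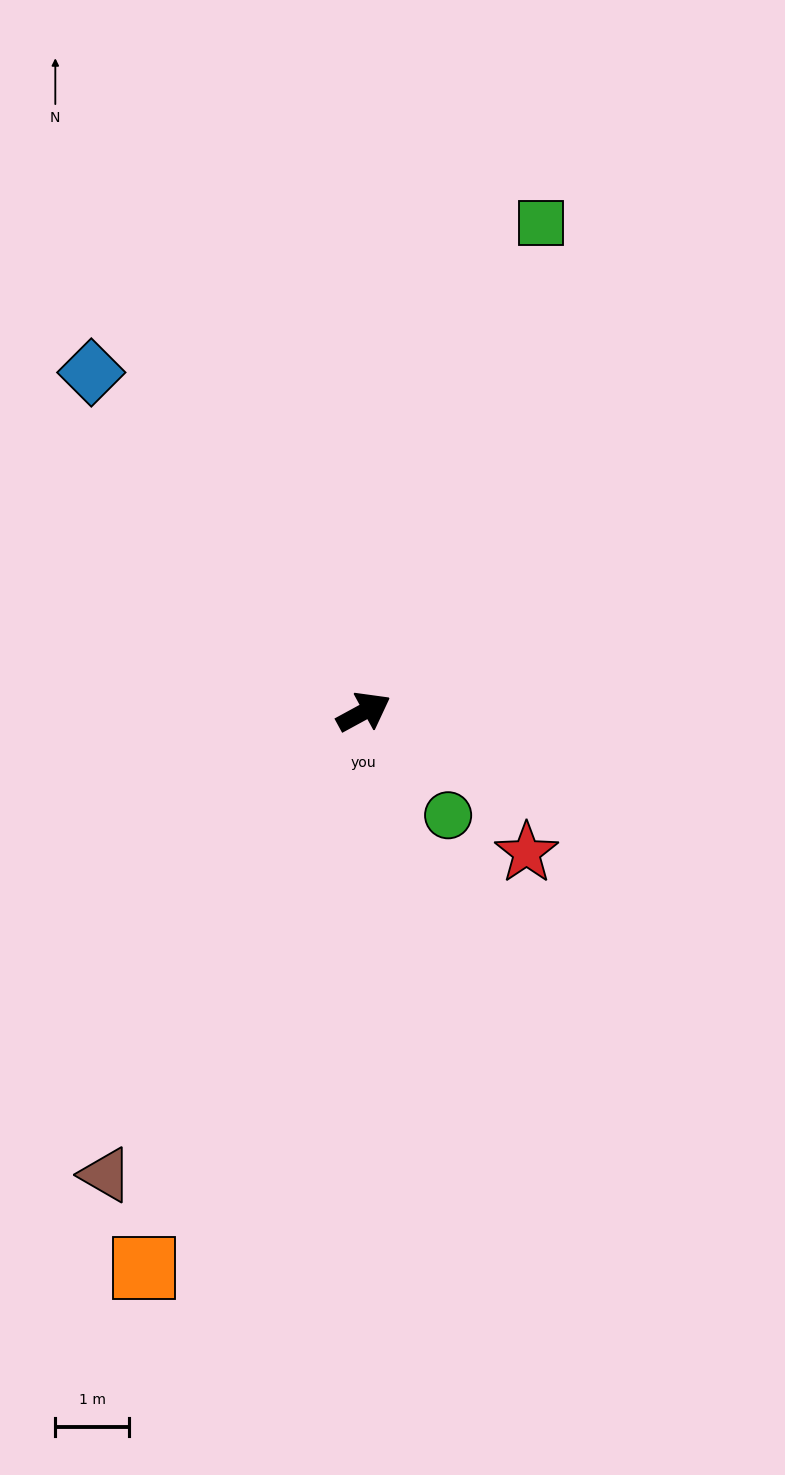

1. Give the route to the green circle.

turn right 79°, forward 1.8 m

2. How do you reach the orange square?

turn right 140°, forward 8.1 m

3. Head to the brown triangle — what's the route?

turn right 148°, forward 7.2 m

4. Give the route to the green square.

turn left 41°, forward 7.1 m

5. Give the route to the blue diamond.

turn left 100°, forward 5.9 m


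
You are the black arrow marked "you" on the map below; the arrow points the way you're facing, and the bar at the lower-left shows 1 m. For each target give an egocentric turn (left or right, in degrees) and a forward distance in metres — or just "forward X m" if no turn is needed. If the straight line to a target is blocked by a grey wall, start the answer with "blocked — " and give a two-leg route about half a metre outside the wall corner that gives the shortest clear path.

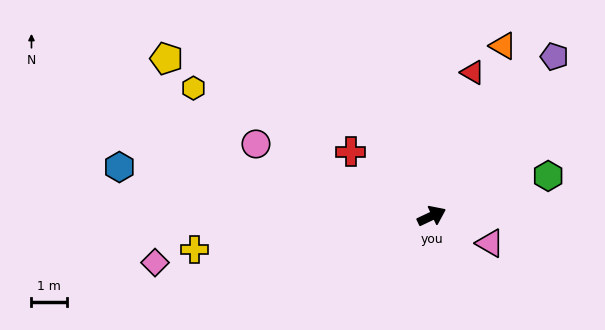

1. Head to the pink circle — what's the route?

turn left 132°, forward 5.3 m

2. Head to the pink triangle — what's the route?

turn right 50°, forward 1.8 m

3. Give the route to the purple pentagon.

turn left 27°, forward 5.6 m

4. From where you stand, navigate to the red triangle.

turn left 49°, forward 4.2 m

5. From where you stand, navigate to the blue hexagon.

turn left 146°, forward 8.8 m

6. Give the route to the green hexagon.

turn right 6°, forward 3.4 m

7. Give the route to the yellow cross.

turn left 163°, forward 6.7 m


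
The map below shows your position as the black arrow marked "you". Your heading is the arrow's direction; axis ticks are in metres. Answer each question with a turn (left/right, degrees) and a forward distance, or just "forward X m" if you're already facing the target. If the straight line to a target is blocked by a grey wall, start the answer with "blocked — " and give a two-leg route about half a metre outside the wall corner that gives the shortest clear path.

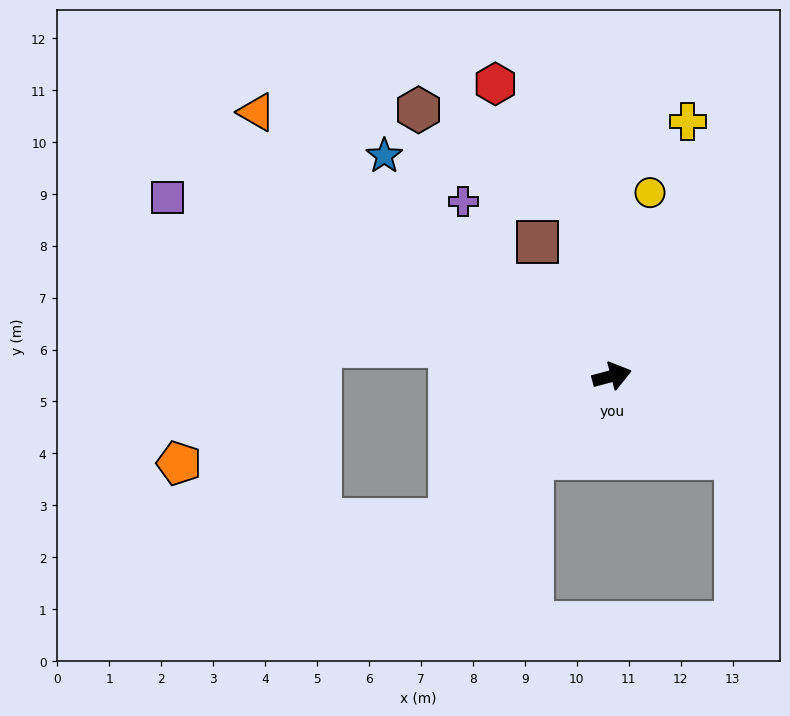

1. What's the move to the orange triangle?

turn left 129°, forward 8.5 m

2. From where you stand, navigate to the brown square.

turn left 104°, forward 3.0 m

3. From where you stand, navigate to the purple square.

turn left 143°, forward 9.2 m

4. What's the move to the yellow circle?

turn left 63°, forward 3.6 m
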